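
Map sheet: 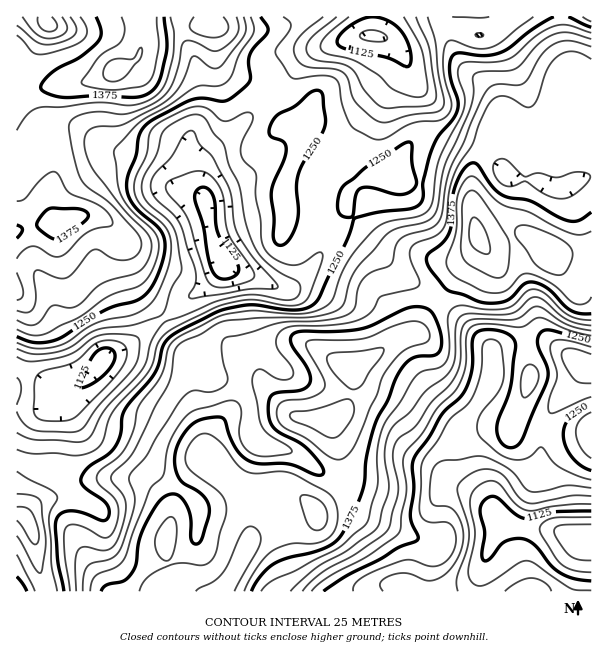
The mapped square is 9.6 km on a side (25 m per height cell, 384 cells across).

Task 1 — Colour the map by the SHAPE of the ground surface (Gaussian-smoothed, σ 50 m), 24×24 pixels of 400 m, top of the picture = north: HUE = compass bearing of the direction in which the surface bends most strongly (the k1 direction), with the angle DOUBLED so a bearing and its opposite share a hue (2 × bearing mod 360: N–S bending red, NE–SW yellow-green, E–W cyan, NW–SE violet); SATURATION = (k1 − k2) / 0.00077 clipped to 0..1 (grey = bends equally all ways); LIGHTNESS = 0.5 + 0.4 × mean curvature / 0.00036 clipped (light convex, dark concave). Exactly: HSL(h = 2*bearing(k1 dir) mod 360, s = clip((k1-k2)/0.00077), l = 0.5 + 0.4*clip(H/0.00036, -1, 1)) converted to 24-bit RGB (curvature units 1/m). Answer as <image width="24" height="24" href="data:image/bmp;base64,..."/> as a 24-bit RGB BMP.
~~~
<image width="24" height="24" href="data:image/bmp;base64,Qk32BgAAAAAAADYAAAAoAAAAGAAAABgAAAABABgAAAAAAMAGAAATCwAAEwsAAAAAAAAAAAAAnyGZIwBEadGDquCvlT2twNVemTKoY7WZ0mqc8YuDK0lgzH1njkRhP3EiRVwZTlAcaGM1x9knFaUjKk1re5Vwus6ZZaPRQW6xHQhykBC7j+6NKaeX1hWPw5dqZMtKMkN5g1Vi+MPBczy3pVOEyl5hZ6aXZpegT42cP4Cs5tLOdd5yBiEvZ51fudmAZT44UkgzJwAzUO5auee0IBteiS+c1bGp38ypFCVTkJxzy82JrFPGkVnI7NjigoTXlIbGb7nTJtbziH7L897YAw94kpRAu6EALBYHPzgKCx49HP8UrnoeKQoTHnccn8dj4MurQxZWgp1Ik65ihmFxYGCPy+rOxS7Qs7CBo51wLYVSI3Va8opEJA8ocw0676iCRji+YF2za3jLZdTSWzrWloDugcXlWMF8vxUclDtdadR7YLC9goHSsOrpsh+A0CQ5vLiXmr21lW6sHh1PulQqUyZdL7CfuNOqumzQuFG5c5/Ef6C9PorARYehvVWQuE91mlLFvMzVuuPKHs3Phl8XYBMAXAYBm91WqMxkgYFDhjspKjldsm2hgSqictdsO7OKk0Wosn67ObGsWnGyfiqHoz1jRHFBuJh0RJOo2NC327tuLgsnfAAt1NQghuLBxcWet7x3ZC1pwI94KImOOk6QZkvN8OrbLHWYMzmxs6HNUmcxPFsvMFBlX2W/wpHatq5/VZBnb8FT4IeoZQ+vRnvk1uf1nobez5u4w3qDgU6qlbR6mUZYEV5BL4Si3YSD3t46BIKCYs7YqE6tZ1hFJHY0H2tcU4xw1HSqx3hkkKNGVmMwqDVzPux3YkcicSUUyIkkxrN4kmmUjF+QyG98UcifBTY/rTRw+uXRE3iAGpBDiiwAXmwTT7cRBywfSWAoUz4s7bidmrB9dF2LdaiKnkpCUiI8Yc6Su+Tm4JrYvWR9Vz9Vyd2Qdd3ICAlbJ6SZ9PjPgCulLQsGq9ymvMjlw7ZnEhowBHANAHNJq/Dg86v5tpvScoy0eE3czN//zen+in/NmWDA967vxKjx0/Hbnig9KAscNGcL7/oDMwAQcEcbpu61bTm34KLAPFnOf6G4GatUAEUQEX0s47rsuKnoguj5FKLvmQMGgxkTiFsgeZRCxZ965TZCkgBRyCuyWvNwCxZezBO+2PPzbaPZcDSMvK+Ws16/i2+ch89vMmxiAJQhCWcjnn0aMxIAMyQAkI0ni01wzcmqYKaHhlI/shs2vT/HsqrT49bFGAIxYPmjmd68WSFHtZVOWZ1fm1Wjs4eKy9ypHoqzf9KhIAsoNg4DwmscbteHFHdhbJmVtLyAnj9kojyDfYXIw4W4kb6FjW/VbCX2uOnIRlGSSzCUx8GIZJVIO19lt9/B3OrvSWfWdTOCOwBVbJi70ejTe7+OR1iIKHtIfaBihHLCpczkXCrY9Fmmv++/bi2bdtLaw9/qdC/hkELOpLDW48X0mNX5rv3egk691yekaCGHNxOCoreNm7Nm0tCKPzqbaa5yLJ5gL78/Unw1SwZI//OCxeKHSXbVi8+rdEBPZz5cVlWIpclvSKg+xrlQo34XIiATYS4gUh42ICVRkrpwiraMyc2FLDFouqaMikRGg3UmEF4pCQ838fzPlemYSCBwoWcxZTEqWH5bNmtZzbNzaqVdjFFT4ldPSjVoRV6CYDeWQoS4gLpoRphX255+M1xsZaBygmfBxLXbLkSoDEV/5/ux8UMDTR8vnndIpXptR5VdQXGJsMF6pYhYXTc8zsFReFi2QVGMZj+cQ5+FrpO9h2Gmu7lkpWeoSY90U597elKz01SuEmJ9yqVQ9V1WTZqjjImhdXWRnqd7P2VFgowvjkMmbEJH8KEoTkwMHzgPECMdvNhdIm9IuoF4lIavpY2GYLKoYLGhM2uUrKXcDAvbqzmv7724bsaZXGiIjHdtoneEy1bWv1bW20+8mzddvs1d6M/bRpTfFVO+Z9JhS3SSPb9XTGmgyKCdaLlmUX56PnNSPl4kMgEVVJkWjOFo3ZrAmjGyto1vYYRnZoCidoK+lnfZ5cX5vrru6ejXRl2+MRidudSQMZ6wjK+tK7ivjcfe78/wZTS4hnOaOxNLWy+f1/Thke7krkG0kEqf0K6ygpq4PfHtUmHtqlDLbbdM10V86tW6f0W0Mgg38O15H2sqQ3Ypd5whFDADRVoJjTJCkCtWUBRMO+Rldf90YiIvkjeEl4O2tce/tsXcpkwcLQYKbUoAnbU2fYhM7/aQGgCcxqr43erumK3sTVLj4W/dyUJJQGghHi8NUjMgUXWWleRtk1sON08SDXYiOpdXsdJ/Ws5h"/>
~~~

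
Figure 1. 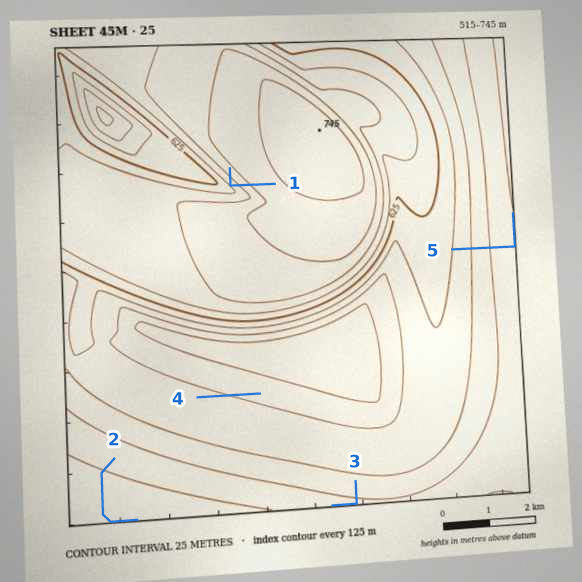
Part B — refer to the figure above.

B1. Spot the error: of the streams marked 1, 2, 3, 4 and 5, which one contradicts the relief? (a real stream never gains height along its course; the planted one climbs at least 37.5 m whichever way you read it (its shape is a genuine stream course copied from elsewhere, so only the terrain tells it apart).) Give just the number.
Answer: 1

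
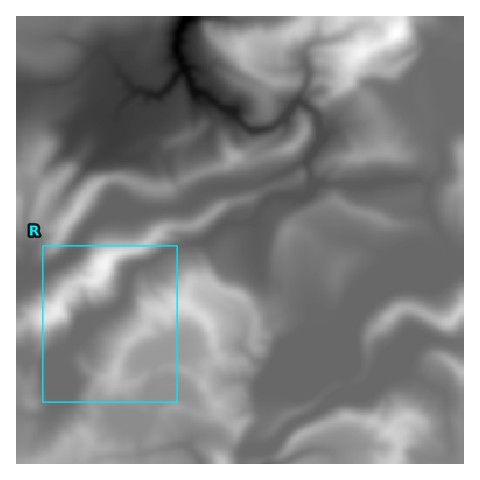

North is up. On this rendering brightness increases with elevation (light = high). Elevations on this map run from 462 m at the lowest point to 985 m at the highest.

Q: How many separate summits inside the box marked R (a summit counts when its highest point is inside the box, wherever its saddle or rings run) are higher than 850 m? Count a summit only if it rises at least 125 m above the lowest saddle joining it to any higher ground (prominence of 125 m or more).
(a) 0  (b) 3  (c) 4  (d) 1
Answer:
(d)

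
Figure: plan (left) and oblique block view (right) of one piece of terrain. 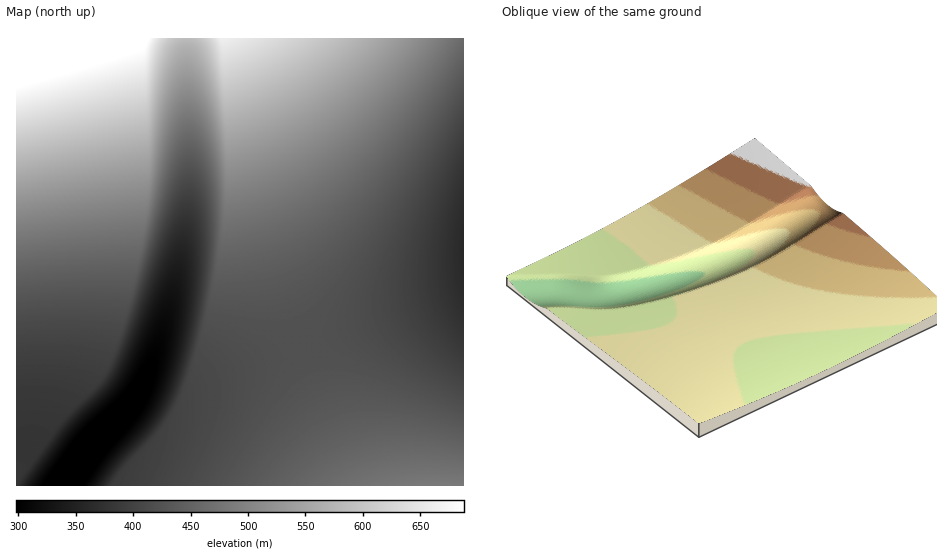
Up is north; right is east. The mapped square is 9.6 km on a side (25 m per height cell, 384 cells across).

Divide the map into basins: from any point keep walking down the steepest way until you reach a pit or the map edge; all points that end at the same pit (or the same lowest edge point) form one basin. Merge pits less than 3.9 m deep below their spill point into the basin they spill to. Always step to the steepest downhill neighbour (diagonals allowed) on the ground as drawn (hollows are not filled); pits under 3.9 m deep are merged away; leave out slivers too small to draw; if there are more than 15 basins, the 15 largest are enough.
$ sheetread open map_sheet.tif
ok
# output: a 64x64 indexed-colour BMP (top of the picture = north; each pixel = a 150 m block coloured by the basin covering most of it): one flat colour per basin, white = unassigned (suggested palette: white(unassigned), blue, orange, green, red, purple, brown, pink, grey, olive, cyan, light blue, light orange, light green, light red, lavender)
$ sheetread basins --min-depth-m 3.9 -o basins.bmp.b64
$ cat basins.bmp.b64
<image width="64" height="64" href="data:image/bmp;base64,Qk12CAAAAAAAAHYAAAAoAAAAQAAAAEAAAAABAAQAAAAAAAAIAAATCwAAEwsAABAAAAAAAAAA////ALR3HwAOf/8ALKAsACgn1gC9Z5QAS1aMAMJ34wB/f38AIr28AM++FwDox64AeLv/AIrfmACWmP8A1bDFABERERERERERERERERERERERERERERERERIiIiIiIiIiERERERERERERERERERERERERERERERERIiIiIiIiIiIREREREREREREREREREREREREREREREREiIiIiIiIiIhEREREREREREREREREREREREREREREREiIiIiIiIiIiERERERERERERERERERERERERERERERESIiIiIiIiIiIRERERERERERERERERERERERERERERERIiIiIiIiIiIhERERERERERERERERERERERERERERERIiIiIiIiIiIiEREREREREREREREREREREREREREREREiIiIiIiIiIiIREREREREREREREREREREREREREREREiIiIiIiIiIiIhERERERERERERERERERERERERERERESIiIiIiIiIiIiERERERERERERERERERERERERERERERIiIiIiIiIiIiIRERERERERERERERERERERERERERERIiIiIiIiIiIiIhEREREREREREREREREREREREREREREiIiIiIiIiIiIiEREREREREREREREREREREREREREREiIiIiIiIiIiIiIRERERERERERERERERERERERERERESIiIiIiIiIiIiIhERERERERERERERERERERERERERERIiIiIiIiIiIiIiERERERERERERERERERERERERERERIiIiIiIiIiIiIiIREREREREREREREREREREREREREREiIiIiIiIiIiIiIhERERERERERERERERERERERERERESIiIiIiIiIiIiIiERERERERERERERERERERERERERESIiIiIiIiIiIiIiIRERERERERERERERERERERERERERIiIiIiIiIiIiIiIhEREREREREREREREREREREREREREiIiIiIiIiIiIiIiEREREREREREREREREREREREREREiIiIiIiIiIiIiIiIRERERERERERERERERERERERERESIiIiIiIiIiIiIiIhERERERERERERERERERERERERERIiIiIiIiIiIiIiIiERERERERERERERERERERERERERIiIiIiIiIiIiIiIiIREREREREREREREREREREREREREiIiIiIiIiIiIiIiIhERERERERERERERERERERERERESIiIiIiIiIiIiIiIiERERERERERERERERERERERERESIiIiIiIiIiIiIiIiIRERERERERERERERERERERERERIiIiIiIiIiIiIiIiIhEREREREREREREREREREREREREiIiIiIiIiIiIiIiIiEREREREREREREREREREREREREiIiIiIiIiIiIiIiIiIRERERERERERERERERERERERESIiIiIiIiIiIiIiIiIhERERERERERERERERERERERERIiIiIiIiIiIiIiIiIiERERERERERERERERERERERERIiIiIiIiIiIiIiIiIiIREREREREREREREREREREREREiIiIiIiIiIiIiIiIiIhERERERERERERERERERERERESIiIiIiIiIiIiIiIiIiERERERERERERERERERERERESIiIiIiIiIiIiIiIiIiIRERERERERERERERERERERERIiIiIiIiIiIiIiIiIiIhEREREREREREREREREREREREiIiIiIiIiIiIiIiIiIiEREREREREREREREREREREREiIiIiIiIiIiIiIiIiIiIRERERERERERERERERERERESIiIiIiIiIiIiIiIiIiIhERERERERERERERERERERERIiIiIiIiIiIiIiIiIiIiERERERERERERERERERERERIiIiIiIiIiIiIiIiIiIiIREREREREREREREREREREREiIiIiIiIiIiIiIiIiIiIhERERERERERERERERERERESIiIiIiIiIiIiIiIiIiIiERERERERERERERERERERERIiIiIiIiIiIiIiIiIiIiIRERERERERERERERERERERIiIiIiIiIiIiIiIiIiIiIhEREREREREREREREREREREiIiIiIiIiIiIiIiIiIiIiERERERERERERERERERERESIiIiIiIiIiIiIiIiIiIiIRERERERERERERERERERESIiIiIiIiIiIiIiIiIiIiIhERERERERERERERERERERIiIiIiIiIiIiIiIiIiIiIiEREREREREREREREREREREiIiIiIiIiIiIiIiIiIiIiIREREREREREREREREREREiIiIiIiIiIiIiIiIiIiIiIhERERERERERERERERERESIiIiIiIiIiIiIiIiIiIiIiERERERERERERERERERERIiIiIiIiIiIiIiIiIiIiIiIREREREREREREREREREREiIiIiIiIiIiIiIiIiIiIiIhERERERERERERERERERESIiIiIiIiIiIiIiIiIiIiIiERERERERERERERERERERIiIiIiIiIiIiIiIiIiIiIiIREREREREREREREREREREiIiIiIiIiIiIiIiIiIiIiIhERERERERERERERERERESIiIiIiIiIiIiIiIiIiIiIiERERERERERERERERERERIiIiIiIiIiIiIiIiIiIiIiIREREREREREREREREREREiIiIiIiIiIiIiIiIiIiIiIhERERERERERERERERERESIiIiIiIiIiIiIiIiIiIiIi"/>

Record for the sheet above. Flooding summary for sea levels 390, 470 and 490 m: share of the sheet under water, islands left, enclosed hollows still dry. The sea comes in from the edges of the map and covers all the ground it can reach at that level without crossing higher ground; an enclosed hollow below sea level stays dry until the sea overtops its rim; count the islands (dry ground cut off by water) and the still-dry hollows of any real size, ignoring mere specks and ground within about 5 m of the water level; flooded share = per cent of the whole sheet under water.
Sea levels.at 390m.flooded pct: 15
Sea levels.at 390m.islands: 0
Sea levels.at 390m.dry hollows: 0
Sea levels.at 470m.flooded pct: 67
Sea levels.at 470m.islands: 0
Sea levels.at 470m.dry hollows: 0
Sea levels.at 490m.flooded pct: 73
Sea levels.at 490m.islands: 0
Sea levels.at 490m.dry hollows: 0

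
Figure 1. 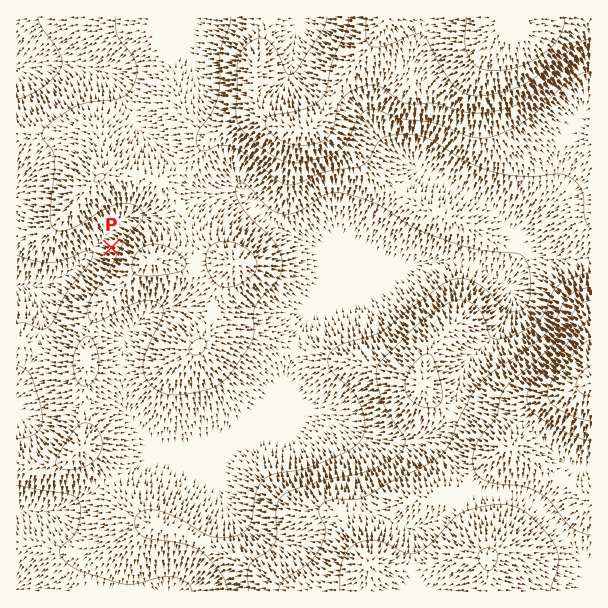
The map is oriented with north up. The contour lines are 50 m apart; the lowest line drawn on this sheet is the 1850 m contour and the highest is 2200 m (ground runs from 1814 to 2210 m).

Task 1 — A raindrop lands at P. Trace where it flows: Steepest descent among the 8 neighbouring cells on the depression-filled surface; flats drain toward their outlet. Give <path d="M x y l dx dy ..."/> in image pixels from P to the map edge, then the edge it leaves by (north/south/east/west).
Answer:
<path d="M111 248l-15 0-16 16-2 0-4 5-2 0-12 9-9 4-3 0-1 2-8 0-1 1-21 0"/>
exit: west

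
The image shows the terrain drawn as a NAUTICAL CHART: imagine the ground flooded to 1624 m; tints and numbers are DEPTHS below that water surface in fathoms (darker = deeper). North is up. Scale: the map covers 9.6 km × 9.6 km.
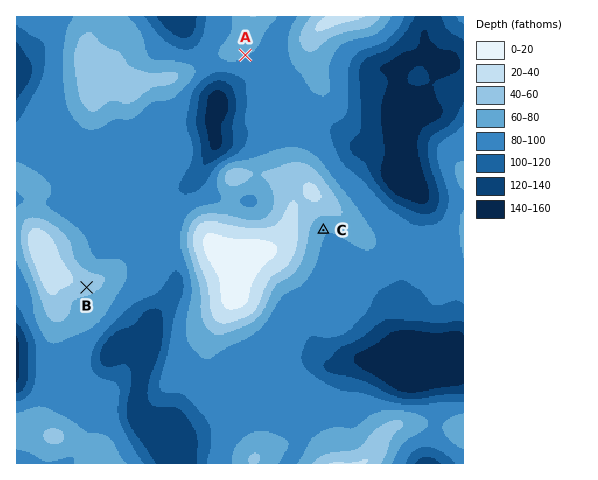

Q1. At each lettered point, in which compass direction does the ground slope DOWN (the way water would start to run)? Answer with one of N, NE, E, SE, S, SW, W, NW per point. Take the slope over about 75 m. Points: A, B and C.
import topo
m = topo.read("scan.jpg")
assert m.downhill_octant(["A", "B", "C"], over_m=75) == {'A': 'SE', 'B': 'SE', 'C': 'SE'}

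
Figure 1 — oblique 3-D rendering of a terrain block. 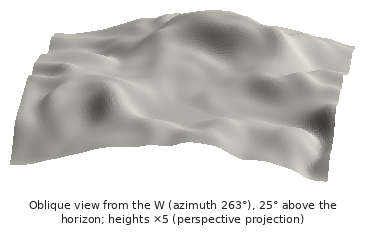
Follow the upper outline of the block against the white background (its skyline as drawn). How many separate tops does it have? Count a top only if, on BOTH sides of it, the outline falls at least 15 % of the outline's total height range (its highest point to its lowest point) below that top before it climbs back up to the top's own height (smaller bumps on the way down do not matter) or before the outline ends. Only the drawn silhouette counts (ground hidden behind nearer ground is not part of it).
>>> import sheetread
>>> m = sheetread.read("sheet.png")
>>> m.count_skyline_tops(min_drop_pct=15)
1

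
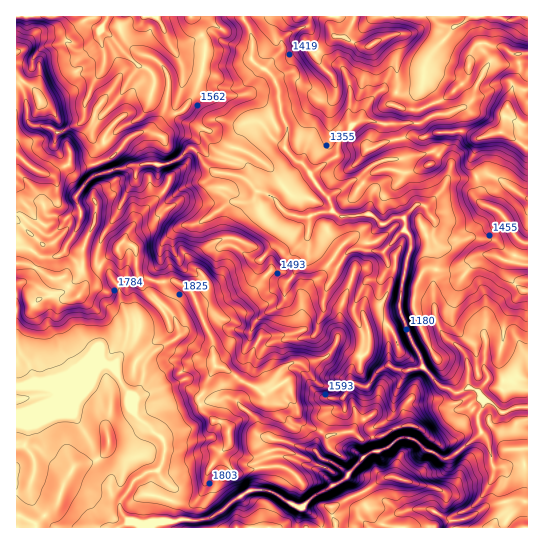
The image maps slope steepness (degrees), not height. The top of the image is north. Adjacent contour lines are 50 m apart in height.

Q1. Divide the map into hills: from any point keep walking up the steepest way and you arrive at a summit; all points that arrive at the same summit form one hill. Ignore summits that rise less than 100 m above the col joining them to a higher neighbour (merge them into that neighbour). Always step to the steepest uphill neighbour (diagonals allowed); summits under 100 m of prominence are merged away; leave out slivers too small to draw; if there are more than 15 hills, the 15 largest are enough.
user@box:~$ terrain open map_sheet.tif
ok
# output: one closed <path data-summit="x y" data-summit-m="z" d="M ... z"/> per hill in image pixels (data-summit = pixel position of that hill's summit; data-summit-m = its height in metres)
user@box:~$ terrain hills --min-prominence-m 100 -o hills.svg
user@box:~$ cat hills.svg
<path data-summit="17 155" data-summit-m="2041" d="M242 16l-226 1 0 396 9 0 48-18 9-6 10-10 4-9 5-5 10 0 21 33 1 13 4 7 22 17 5 6 1 5-2 17-4 7-12 2-10 7-17 23 0 8 4 7 17 8 8 0 10-4 50-2 12-7 17-15 16-8 19 3 28 16 14-13 27-14 23-25 6-4 16-4 11-9 15 0 12 10 18 10 4 0 35-26 6 8 5 25 0 9-5 12-15 20-10 5-13 5-7 0-9-5-5 10 0 5 98 1 1-141-10-2-7-4-20-1-3-2-3-7-16 4-4-21-16-14-28 13-4-2-8-14-9-26 1-25 7-32 3-4 0-9 19-6 5-8 0-6-8-12-6-5-6 1-10 12-11 0-9 7-6-1-8-8-32 1-7-6-4-13-11-11-8-15-24-22 2-24-6-10-2-26-7-14-20-14 0-24z"/><path data-summit="501 133" data-summit-m="1781" d="M527 16l-91 1 5 8 8 2 3 3-23 27-5 12-3 18-11 6-12 0-11-4-8 2-11 12-8 16-21 23-2 13-26 19 10 17 7 6 4 13 5 5 34 0 8 8 6 1 9-7 11 0 13-13 9 1 14-14 6-11 24-1 10-4 9 0 35 22 3 0z"/><path data-summit="371 45" data-summit-m="1765" d="M435 16l-192 1 9 20 0 24 20 14 7 14 2 26 6 10-2 24 12 12 6 2 7 10 27-18 2-13 21-23 8-16 11-12 8-2 11 4 12 0 11-6 3-18 5-12 23-27-3-3-8-2z"/><path data-summit="61 494" data-summit-m="1750" d="M107 364l-6 1-5 5-4 9-14 13-41 17-21 5 1 114 133 0 2-2-1-2-10 1-15-6-6-9 0-8 17-23 10-7 12-2 4-7 2-12-1-10-27-23-4-7 0-9-2-7-8-9-7-16z"/><path data-summit="505 218" data-summit-m="1597" d="M490 175l-9 0-10 4-21 0-3 2-6 10-14 14-3 1 11 15-2 17 4 9 0 19-4 16 0 20 3 17 5 14 24 21 4 21 16-5-1-41 4-16 29-30 11-4 0-81z"/><path data-summit="398 478" data-summit-m="1782" d="M482 433l-35 26-4 0-18-10-12-10-15 0-11 9-16 4-6 4-23 25-27 14-12 12 16 12 3 9 60 0 2-6 7-6 19-7 20 0 13 8 7 0 13-5 17-13 13-24-5-34z"/><path data-summit="237 527" data-summit-m="1797" d="M262 489l-13 2-40 28-50 2-5 2-3 4 170 0-2-8-17-12-5 0-24-15z"/>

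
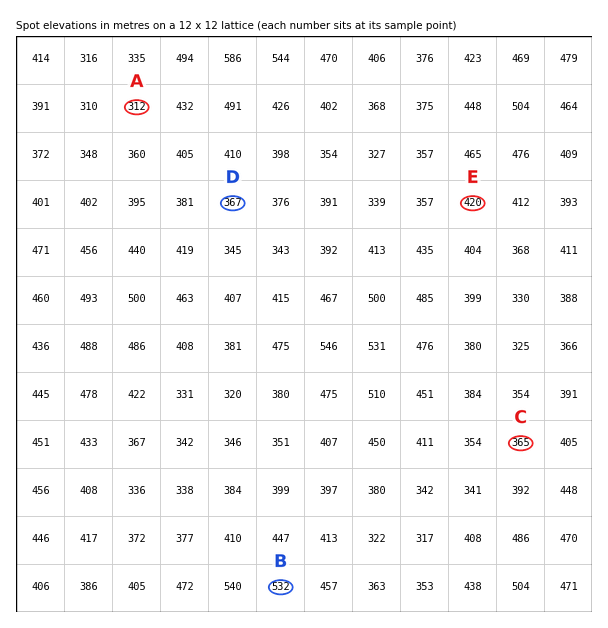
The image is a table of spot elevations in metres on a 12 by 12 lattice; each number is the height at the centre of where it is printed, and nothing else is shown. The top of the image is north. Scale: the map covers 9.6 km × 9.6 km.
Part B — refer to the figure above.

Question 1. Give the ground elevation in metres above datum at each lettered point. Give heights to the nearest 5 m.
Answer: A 310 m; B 530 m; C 365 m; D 365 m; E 420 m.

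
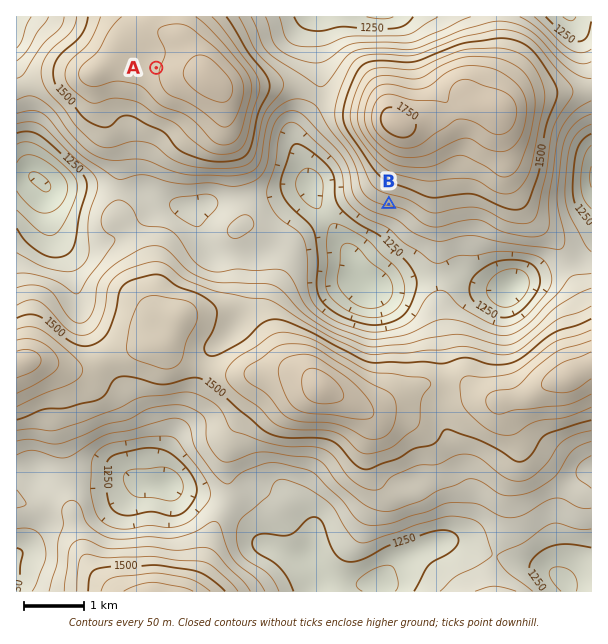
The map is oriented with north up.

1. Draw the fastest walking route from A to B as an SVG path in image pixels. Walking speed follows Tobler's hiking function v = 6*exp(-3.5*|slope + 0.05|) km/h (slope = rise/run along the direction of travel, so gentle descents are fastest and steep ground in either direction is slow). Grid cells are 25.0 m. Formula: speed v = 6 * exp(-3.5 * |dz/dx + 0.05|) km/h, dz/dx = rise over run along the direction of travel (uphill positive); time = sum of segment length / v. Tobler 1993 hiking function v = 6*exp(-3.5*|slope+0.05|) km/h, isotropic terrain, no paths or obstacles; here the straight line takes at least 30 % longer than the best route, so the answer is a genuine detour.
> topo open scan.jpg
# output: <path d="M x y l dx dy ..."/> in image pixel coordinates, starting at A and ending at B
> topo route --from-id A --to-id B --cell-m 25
<path d="M156 68l6-6 9-5 5-4 18-9 15 0 81 40 1 2 12 6 8 7 15 30 22 23 20 39 6 6 15 7"/>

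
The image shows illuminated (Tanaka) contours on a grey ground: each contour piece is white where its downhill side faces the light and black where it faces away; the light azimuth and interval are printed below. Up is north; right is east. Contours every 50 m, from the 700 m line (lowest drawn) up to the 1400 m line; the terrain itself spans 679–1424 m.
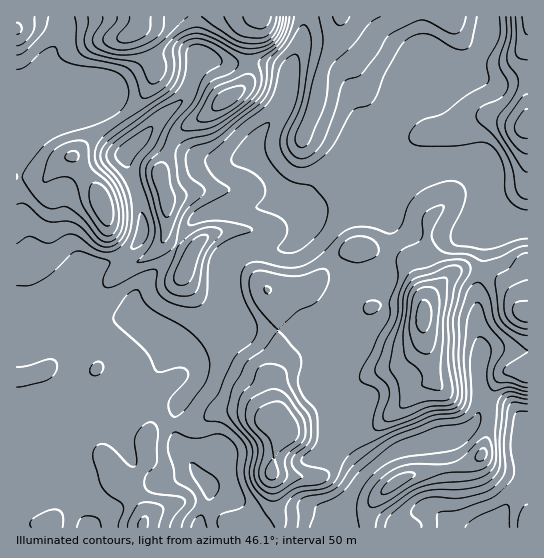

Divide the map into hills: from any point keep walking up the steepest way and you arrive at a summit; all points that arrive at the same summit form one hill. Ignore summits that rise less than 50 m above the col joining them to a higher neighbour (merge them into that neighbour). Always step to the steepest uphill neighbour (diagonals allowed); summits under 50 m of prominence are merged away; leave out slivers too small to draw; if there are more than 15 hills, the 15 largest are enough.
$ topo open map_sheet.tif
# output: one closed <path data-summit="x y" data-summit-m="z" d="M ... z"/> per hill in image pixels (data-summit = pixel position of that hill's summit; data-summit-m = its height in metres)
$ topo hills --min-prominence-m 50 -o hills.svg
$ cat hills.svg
<path data-summit="423 317" data-summit-m="1322" d="M427 163l-38 2 2 17-4 15-6 8 7 14 3 23-10 39-34 6-4 7-6 21-1 34-11 30 20 40-4 19 26 34 16-13 16-10 40-10 14-2 12-5 8-7 9-16 23 0 9 3 14 14 0-73-2-2-15-2-24 0-7 5 1-7-5-29 1-31 6-21 1-33 7-10-6-20 0-29-3-3-21-6-20 0z"/><path data-summit="277 421" data-summit-m="1247" d="M230 317l-2 6-9 9-27 19 9 16-1 11-23 28-2 7 0 20 2 12 32 44 0 10-9 20-1 8 146 1 0-25 22-32-26-33 4-19-20-40 11-30 0-16-22-4-67 0-10-4z"/><path data-summit="137 30" data-summit-m="1424" d="M194 16l-131 0 0 17-3 8-8 10-5 14 0 10 2 4-10-2-23 6 1 253 25-9 9 0 24 12 8 0 27-18 18-4-17-5-34-28-3 0-15 16-16-17-6-10-16-60-1-50 20-30 38-34 9-6 14 0 34 50 4-2 23-25 22-18 5-9 10-30-3-10 0-26z"/><path data-summit="341 17" data-summit-m="1160" d="M421 16l-117 1-1 20-14 34-4 27-6 13-22 26-8 14 2 4 21 22 17 23 9 1 7-4 32-37 18-13 10-3 7-13 21-22 15-23 13-13 7-3-5-24z"/><path data-summit="102 203" data-summit-m="1294" d="M101 93l-14 0-5 3-29 24-18 19-15 24 0 40 8 38 12 38 19 21 27-28 32-13 13-10 9-10 3-6-3-31-15-43 0-5 10-9 0-3z"/><path data-summit="143 525" data-summit-m="1108" d="M154 379l-5 6-24 11-15 16-25 3-20 8 0 20-4 10-7 7-11 5-14 1 8 9 18 6 16 16 13 21 3 10 112-1 1-8 9-20 0-10-32-44-2-12 0-20 5-10-21-15-4-5z"/><path data-summit="527 125" data-summit-m="1218" d="M433 71l-12 2-13 13-19 28-17 17-7 12 9 5 16 16 37-1 14 2 20 0 21 6 3 3 0 29 6 19 4 2 32 1 1-144-11-1-20 4-30-11-29 0z"/><path data-summit="161 177" data-summit-m="1183" d="M146 136l-21 18 2 11 14 44 0 28-15 16-13 8-23 8-15 14 32 26 15 7 15-1-4-6 0-10 4-8 35-37 12-23 11-12 20-8 55-6 17-7-15-21-22-24-19 8-26-1-34-12z"/><path data-summit="189 262" data-summit-m="1136" d="M287 199l-24 8-48 4-20 8-11 12-12 23-35 37-4 8 2 14 7 7 49 31 11-6 19-14 7-8 3-6-7-30 0-22 3-6 6-6 9-4 29 0 16-2 6-3 10-11 2-8-1-8-4-7z"/><path data-summit="17 377" data-summit-m="1029" d="M137 316l-8 0-19 5-27 18-8 0-24-12-9 0-25 9-1 77 3 0 16-6 10 0 6 2 12 14 3 0 19-8 25-3 15-16 24-11 4-4 12-24 3-19-3-5z"/><path data-summit="227 98" data-summit-m="1283" d="M201 57l-4 4-8 28-5 9-22 18-17 19 54 24 14 2 24-1 12-7 8-16 22-26 8-18 1-20-6-5-13-4-39 0z"/><path data-summit="267 290" data-summit-m="1101" d="M303 229l-3 8-13 10-16 2-29 0-9 4-6 6-3 6 1 32 6 21 6 7 20 6 57-2 22 2 4-29 7-19-6-12-37-38z"/><path data-summit="482 455" data-summit-m="1014" d="M505 409l-23 0-13 20-12 7-14 3 6 42-2 32 2 8 9 7 39 0 12-27 18-23 1-51-14-15z"/><path data-summit="397 482" data-summit-m="1019" d="M442 439l-43 10-28 19-14 15-12 20 0 24 112 1-8-7-2-8 2-32z"/><path data-summit="527 313" data-summit-m="1228" d="M494 223l-3 0-7 10-1 33-6 21-1 31 5 29-1 7 7-5 24 0 16 3 1-126z"/>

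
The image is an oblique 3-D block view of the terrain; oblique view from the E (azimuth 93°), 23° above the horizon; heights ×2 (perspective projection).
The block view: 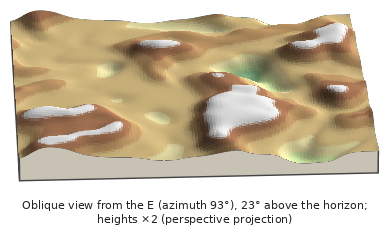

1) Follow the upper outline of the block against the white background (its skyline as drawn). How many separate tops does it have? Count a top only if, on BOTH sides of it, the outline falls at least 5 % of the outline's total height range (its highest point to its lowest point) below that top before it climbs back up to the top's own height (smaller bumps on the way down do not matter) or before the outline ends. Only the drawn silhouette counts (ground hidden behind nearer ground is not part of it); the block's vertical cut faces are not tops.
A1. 3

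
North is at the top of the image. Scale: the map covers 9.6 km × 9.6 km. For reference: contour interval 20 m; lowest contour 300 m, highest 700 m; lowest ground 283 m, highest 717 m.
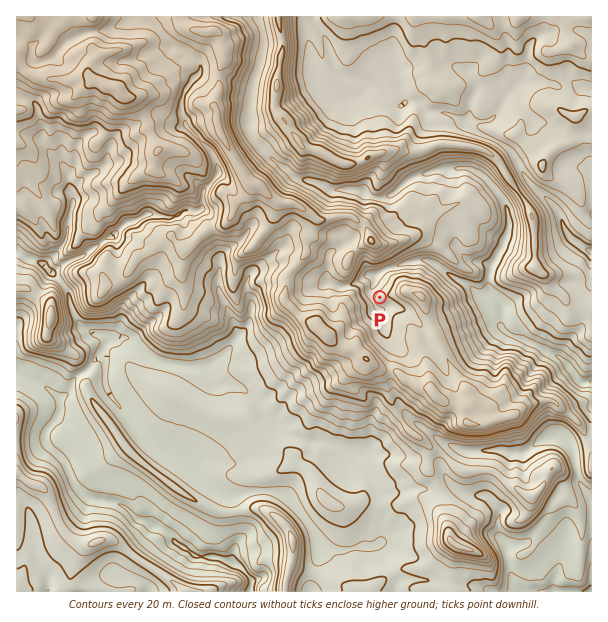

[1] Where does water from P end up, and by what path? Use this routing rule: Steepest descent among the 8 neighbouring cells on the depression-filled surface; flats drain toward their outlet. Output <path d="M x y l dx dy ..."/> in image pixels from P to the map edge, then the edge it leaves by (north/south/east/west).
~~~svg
<path d="M380 297l-8-7 0-3 2-2 1-6 11-10 9-2 1-1 3 0 2-2 3 0 6-3 6 0 1-1 9 0 2 1 3 0 6 5 1 0 15 12 14 6 10 10 5 9 3 3 3 6 4 5 0 1 8 8 1 0 0 1 6 6 9 5 8 1 7 5 3 0 3 3 23 10 9 9 0 2 4 4 0 2 6 7 3 2 9-2"/>
exit: east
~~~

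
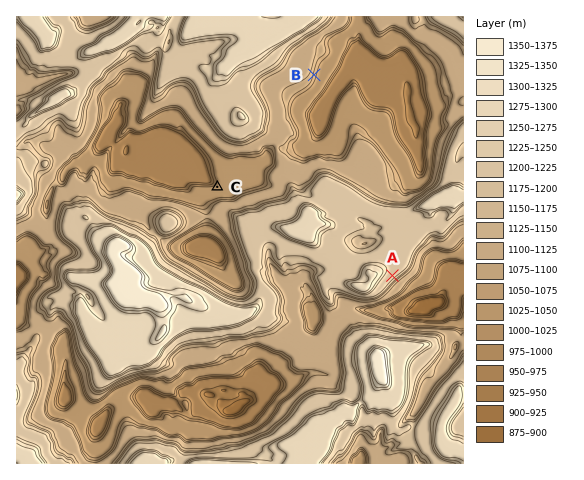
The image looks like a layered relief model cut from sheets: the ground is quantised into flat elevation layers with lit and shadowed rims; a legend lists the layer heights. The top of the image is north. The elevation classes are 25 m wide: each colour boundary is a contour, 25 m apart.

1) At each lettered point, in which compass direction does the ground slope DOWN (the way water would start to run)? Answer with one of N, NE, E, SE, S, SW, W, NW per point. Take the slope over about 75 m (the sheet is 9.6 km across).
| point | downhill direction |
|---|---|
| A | SE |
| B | E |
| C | NW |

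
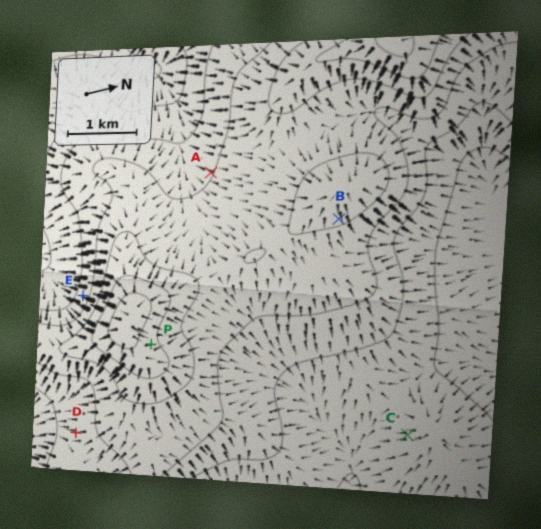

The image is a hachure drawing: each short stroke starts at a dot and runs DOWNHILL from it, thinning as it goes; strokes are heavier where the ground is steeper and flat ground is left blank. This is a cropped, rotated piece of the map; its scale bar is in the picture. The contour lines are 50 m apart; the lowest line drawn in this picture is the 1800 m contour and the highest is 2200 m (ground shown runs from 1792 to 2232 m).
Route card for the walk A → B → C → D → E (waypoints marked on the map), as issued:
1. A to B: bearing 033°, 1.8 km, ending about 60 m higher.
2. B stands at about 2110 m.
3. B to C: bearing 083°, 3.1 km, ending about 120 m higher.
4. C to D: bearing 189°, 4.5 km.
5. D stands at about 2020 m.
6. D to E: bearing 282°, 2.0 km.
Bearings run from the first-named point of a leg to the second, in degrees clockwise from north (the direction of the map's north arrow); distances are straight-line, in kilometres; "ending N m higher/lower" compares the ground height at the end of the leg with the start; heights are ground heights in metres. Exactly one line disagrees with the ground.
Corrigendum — Line 3: it should read "ending about 120 m lower".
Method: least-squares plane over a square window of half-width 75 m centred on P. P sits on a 10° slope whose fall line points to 358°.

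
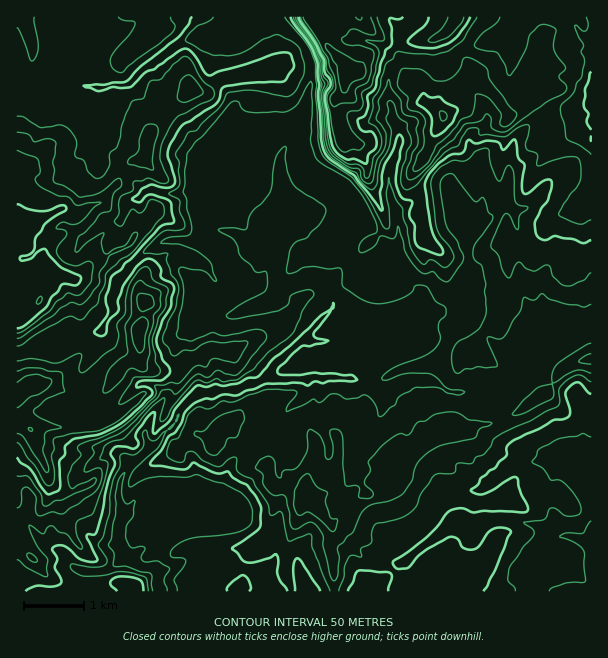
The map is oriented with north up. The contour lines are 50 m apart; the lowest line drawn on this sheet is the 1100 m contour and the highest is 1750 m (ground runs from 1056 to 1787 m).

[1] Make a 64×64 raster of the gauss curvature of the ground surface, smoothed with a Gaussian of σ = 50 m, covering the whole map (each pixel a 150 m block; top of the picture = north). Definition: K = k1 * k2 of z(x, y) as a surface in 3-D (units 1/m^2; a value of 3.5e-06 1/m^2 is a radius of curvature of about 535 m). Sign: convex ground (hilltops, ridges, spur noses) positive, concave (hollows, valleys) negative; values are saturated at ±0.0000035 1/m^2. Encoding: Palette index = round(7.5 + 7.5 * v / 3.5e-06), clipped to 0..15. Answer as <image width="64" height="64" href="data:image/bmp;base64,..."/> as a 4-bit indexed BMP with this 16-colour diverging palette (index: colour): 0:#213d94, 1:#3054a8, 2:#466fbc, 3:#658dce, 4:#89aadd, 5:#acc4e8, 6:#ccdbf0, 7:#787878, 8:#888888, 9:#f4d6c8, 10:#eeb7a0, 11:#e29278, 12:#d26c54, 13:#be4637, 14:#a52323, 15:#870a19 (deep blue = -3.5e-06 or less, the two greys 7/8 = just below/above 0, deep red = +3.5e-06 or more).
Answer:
<image width="64" height="64" href="data:image/bmp;base64,Qk12CAAAAAAAAHYAAAAoAAAAQAAAAEAAAAABAAQAAAAAAAAIAAATCwAAEwsAABAAAAAAAAAAlD0hAKhUMAC8b0YAzo1lAN2qiQDoxKwA8NvMAHh4eACIiIgAyNb0AKC37gB4kuIAVGzSADdGvgAjI6UAGQqHAHeGVmdmeI+nl4d4eIiHh3eJcJiIeId3eIh4d4h3d3eGh3qGd3V9vkJqiHd3iId4iHeOZ4h3d3eHeIh3iHiHd4iHZZmYUgdZCpV3iHh3iHh4h4qJh3d4d4h3d4eIh4d4iIzoZ1mtbHaXd3d3eId3h3iIiniXiIh3d3eHiId3eIiISIh4jXh2Zod4h3iHd4h3eHeHd3iHd3d3eIiHd4h3iJaHd3eISIiZd3d4h3dmuXdZd2V4d3eHd3d3eHd3h3d3eXd4d1h4dph3d3d4iIiFiVeqaXd4h4iHd3eHiIiHiHh3d2iHd4eHiHd3d3iIiaR4mJh5eIiHd4h3d4d3d2d3eIdmeHaHiHiniIh3d4iImIl3ZmiHeId3eHiId4d4iHeIlpVpd3dndneIh3d3eIiWWIt3eHh3eHd3d4h3eIiId3iXnZJ2d1WHd3h3d3eIiZeGarp3d4d4h3h4d3d4iHd3iHhaiXRZx4aYh3d3d4iJeZVYd3h3d3eIiHh3eIeHd3eHeHiMiHf8i4iIiHeHeHhXeHiJh4h3iJh3iIh3h4iIiHd4eH93iHdkSWd3d5eEind3d2iHeIh4d4d3h3iHh3d3eIdnaIh4ZJX0dVnGebd3eIeId4d3d4h3iHh3h3eHh4h3d5hmd3h2ioNZTnd6l3d3eIh3h4d4iHh4iId3d3eIiIiIpmiWh1W3T2qPJ2mHd3d4iHh3iHd4d4d4d4iIiIh3iHd5hnd3iHUomgdJeId3d3h3iHiHd3iId3h4h3eIh3iHd0mFd3ebmHd2eYl3iHd3d3eHiHiId3h3iIeHh3eHeId4WIiId3eKh7j5noeIiIiIeIeHeHd3iHh4iId3d4eId2lZeYh4h3dqilUXpod3eHd3h3eHeHd3eHeHd4d3h4dXh5d4d3h3h3zUk3V3mHiIiId3eHeIh4h4h4h4eIiHummGZ7hVd3eHZ/C1ivOwxJiXiVl5d4WHeId2eHiHd4fWnKVq6IeYd4h8Vmama1l6UoVlpod5h5iIeYeYd3iId5BK9XiHZYh4iEa7Y4VcWOZ4aZiHiIeGeHd3d4h4d3h4h7VnlniXd3eISWZ1hndomHeImXeHh4d3d3d3h3h3iId2h2p3eId4d3dWdXiWd2mnd3hpeIh3d4eIiIeIiIiHh3d3ijeIeId3iHlqp3iKaJeHd3WXd3h4h3d4h3qJeHeIh3h2SIeIdnqIjmq4iYaIeJhnmJeJiHeHd3eHZ3Z4d4h3h3f4eHiIiGaPyId4hnmHdneHZ5d4iIh3eHeJd3iIh4h4d5Z3aIeHKHEDh3iHeId3d4h4iIh3h4h3d3h3eHd4iHh4hqh4hneMdXuWaId3d3h3d3hpZ3d4d4eIeIh3eHiId4iHx3d3ZqV++nd4h3d3d3iIiHhneIiHd3dniHiId3d4d4d1h5h3Z4l5qleHh3d4d4iZaIiHeIeIh3iHh3d4d4iHeId1qompeVeHSYiXd3iId3eHh3iHh2iGeIh3eIeIiIeHeZZYdoZ5mHeIdnd3h3eYiHd3eHh3Z3d4iIiHd3eIiHd3ead1Z5DIZnmIeId4h4d3h4d3eHeJl4Z3d3d4d3h3h3WMt1dWkhdGiId4h3iHiHd3h4d4d3aKhVl3d3h3d3iHZmh3h3epnodod3iHh4eIh3h3moiHqYhod3iHd3h4eIeIiYh3d4hpyVR3d3eIh3eHeId3BkeraXd4eJd3eIh4iIiWZneIh4dopnh4eIeIiIiId4pKd2eJiIiIp3iHd4eIdnfJeliHeFaXd4h3d4iHd4h3iXhqd4iHiIiWd4h4h3iHijhYhXd/p4iIiHiHiHh4iHeIt7aHd3d4dld4iHiHeIdriGx6jI6GdniHeIeHh3iIeJQ2ZEd4iIh3hoaHeId3d3aJlhaXVgBZh4d4d3h3d4iIgEmINoiIeIh4qId3d3Z3h3iJinV5/ld4h3d3d3d3iLr4YogkuYd4d4eIh3h3d4iIeIiFV2iYh3d3h3d3d3d4g6ybeqbLl3iHiIh4iIead4iHiIeHhnd4h4d4h3h3djeWCJpov4m2aHeId3iIiXdoiId3d4eXiXmIiHd3d3dyK/aTdXe/ZoZ6h3eHeIdoeHl3d3d4h3eIiIeIeId4d3R/56/FWIAXZljGV5l3h3eXeHd3h4iHqHeHd4d3h3eHdIqXbZaqhlh4iWYKeId3d3eYd3eHd3eHZ4iId3eId4iIiXandGd4iYjVO/hneId3d4h3h3h3d3dnd3d4d3h3eId3d1KZV8hvlHV4+WZ3eHh3d3eHd3d3h3Z3d3iHd3d3iWBnl2VbhWxWd3ZmR3d3d4h3iHh3iHd4h3d6mKh3eIem/3qnzpend4d3iHl5eHZ4h3iIeIh4hnh3fJtYiId3h2TCllZlhUZ3d3doiIh6uHh4h3eGd3Z4mHeKhQV3d3iYm1GUmGKtiHhWd2iId4iGeHiId3iIeoh3eIaZeIiIiIkko5r5imiHiYeqeIeHd3eYeId4h4d4eIl4mXh3h4iIiq6GeHaJR3eIh5hnd3d4iJWIh4h4h3iHd3jKaHiId3iYuQh3n1aXeFd1d3eId4d3h4iHiHiHd3d4dhZ3eIiHeKPH1oeFB0d4h2V4h3h3d3d2iId3h3d4h4h4PJd4iHeHeINGfVRoV4i6lniHh4h3iHl4iHh4h3iIiImIl3eIeHd3dnd3rHWIeIeYiHh3iIiYd3eIiIh3eIiHeHWXZ4d3dA33eHeGuHeIiX5keIh3Z3d4"/>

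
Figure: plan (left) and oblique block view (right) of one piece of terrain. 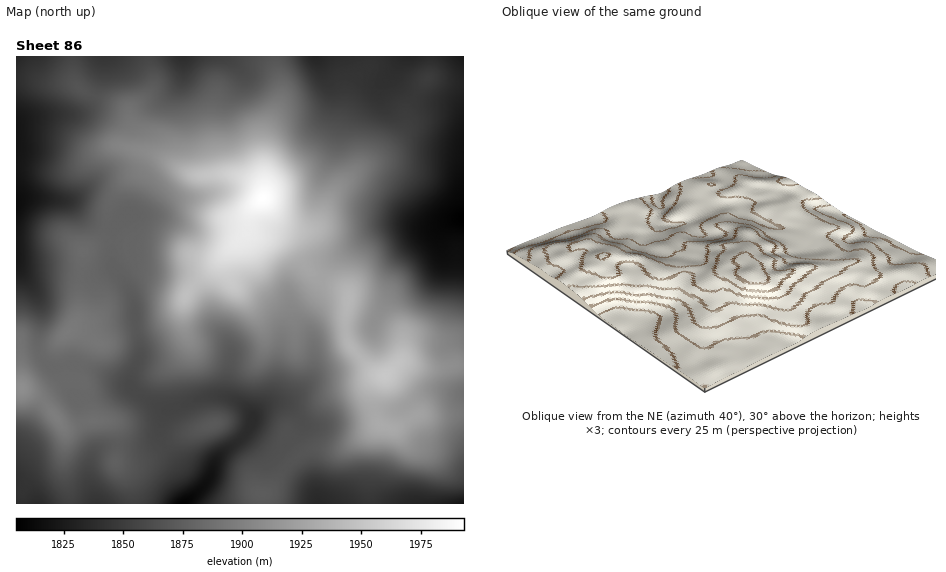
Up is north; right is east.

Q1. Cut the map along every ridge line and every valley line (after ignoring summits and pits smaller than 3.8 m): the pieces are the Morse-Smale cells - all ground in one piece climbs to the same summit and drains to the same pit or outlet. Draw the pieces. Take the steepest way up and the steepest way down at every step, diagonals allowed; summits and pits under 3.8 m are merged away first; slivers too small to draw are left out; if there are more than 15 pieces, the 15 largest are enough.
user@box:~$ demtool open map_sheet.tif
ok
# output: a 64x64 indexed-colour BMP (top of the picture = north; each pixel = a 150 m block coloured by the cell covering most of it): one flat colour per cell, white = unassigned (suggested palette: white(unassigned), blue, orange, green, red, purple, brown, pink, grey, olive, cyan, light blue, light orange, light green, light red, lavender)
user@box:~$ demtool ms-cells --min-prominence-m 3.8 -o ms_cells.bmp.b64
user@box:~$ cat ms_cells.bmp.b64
<image width="64" height="64" href="data:image/bmp;base64,Qk12CAAAAAAAAHYAAAAoAAAAQAAAAEAAAAABAAQAAAAAAAAIAAATCwAAEwsAABAAAAAAAAAA////ALR3HwAOf/8ALKAsACgn1gC9Z5QAS1aMAMJ34wB/f38AIr28AM++FwDox64AeLv/AIrfmACWmP8A1bDFAO7u7u4AAAAAAAAAAAAAAAAAAAAAAAAAAAALu7u7u7u77u7u7gAAAAAAAAAAAAAAAAAAAAAAAAAAALu7u7u7u7vu7u7gAAAAAAAAAAAA0AAAAAAAAAAAAAAAu7u7u7u7u+7u7uAAAAAAAAAAAA3QAAAAAAAAAAAAAAALu7u7u7u77u7u4AAAAAAAAAAA3d0AAAAAAAAAAAAAAAu7u7u7u7vu7u7gAAAAAAAAAA3d3QAAAAAAAAAAAAAAC7u7u7u7u+7u7uAAAAAAAAAADd3d0AAAAAd3AAAAAAALu7u7u7u77u7u4AAAAAAAAADd3d3dAAAAd3dwAAAAAAu7u7u7u7Du7u7gAAAAD//wDd3d3d3QAAd3d3d3d3cAC7u7u7sAAO7u7uAAAAD///8N3d3d3d0AdxERd3d3d3ALu7u7sAAA7u7u4AAAAP////3d3d3d3dcRERF3d3d3d3u7u7sAAADu7u4AAAAA/////d3d3d3d3RERERd3d3d3dwALuwAAAO7u7gAAD//////93d3d3d3dERERd3d3d3dwAAAAAAAA7u7gAAD///////Hd3d3d3dERERd3d3d3d3AAAAAAAADu7gAAAP/////xEREd3d3dERERd3d3d3d3cAAAAAAAAO7gAAAA/////xERERERERERERERd3d3d3dwAAAAAAAA4AAAAAD///8REREREREREREREREXd3d3d3cAAAAAAACAAAAAD////BERERERERERERERERF3d3d3dwAAAAAAAIAAAA///8zMwREREREREREREREREXd3d3d3YAAAAAAAgAAAD//MzMzBERERERERERERERERd3d3d2ZmAAAAAACAAADMzMzMzMEREREREREREREREREXd3d3ZmZmZmZmZoiAAMzMzMzMzBERERERERERERERERd3d3ZmZmZmZmZmiIAAzMzMzMzMERERERERERERERERF3d3ZmZmZmZmZmaIgADMzMzMzMwREREREREREREREREHd3ZmZmZmZmZmZoiAAAzMzMzMwREREREREREREREREQAHdmZmZmZmZmZmiIAAAMzMzMzBEREREREREREREREQAAAJmZZmZmZmZmaIgAAADMzMzMEREREREREREREREQAAAAmZlmZmZmZmZoiAAAAMzMzMwRERERERERERERERAAAACZmZZmZmZmZmiIAAAAzMzMzBEREREREREREREREAAAAJmZmWZmZmZmaIgAAADMzMzMERERERERERERERERAAAACZmZZmZmZmZoiAAAAMzMzMEREREREREREREREREQAACZmZmZZmZmZmiAAAAAzMzMwREREREREREREREREREAmZmZmZmZZmZmaAAAAADMzMwRERERERERERERERERESmZmZmZmZmZZmZoiIiIiAAAARERERERERERERERERESKZmZmZmZmZmWZmiIiIiIAAABERERERERERERERERESIimZmZmZmZmZlmaIiIiIgAAAERERERERIiERERERESIiIpmZmZmZmZmWZoiIiIiIAAARERESIiIiIiERERERIiIiIpmZmZmZmZZmiIiIiIiIACIiIiIiIiIiIhERERIiIiIiKZmZmZmZlmaIiIiIiIiAIiIiIiIiIiIiIRIiIiIiIiIiKZmZmZmWZoiIiIiIiIIiIiIiIiIiIiIiIiIlVSIiIiIiKZmZIpZmiIiIiIiEQiIiIiIiIiIiIiIiJVVVUiIiIiIiIiIiImaIiIiIhERCIiIiIiIiIiIiIiIlVVVVIiIiIiIiIiIiIoiIiIhEREIiIiIiIiIiIiIiIlVVVVUiIiIiIiIiIiIiSIiERERERCIiIiIiIiIiIiIlVVVVVVIiIiIiIiIiIiJEREREREREIiIiIiIiIiIiIiVVVVVVUiIiIiIiIiIiIkRERERERERCIiIiIiIiIiIiM1VVVVVVIiIiIiIiIiIiREREREREREQiIiIiIiIiIiMzVVVVVVWiIiIiIiIiIiJEREREREREREIiIiIzMzMzMzVVVVVVVaqiIiIiIiIiIkRERERERERERCIiMzMzMzMzNVVVVVVVqqoiIiIiIiIiRERERERERERERCMzMzMzMzM1VVVVVVWqqqoiIiIiIiJEREREREREREQzMzMzMzMzMzVVVVVVVaqqqqIiIiIiIkREREREREREQzMzMzMzMzMzM1VVVVVVqqqqqiIiIiIiRERERERERERDMzMzMzMzMzMzVVVVVVWqqqqqoiIiIiJEREREREREREMzMzMzMzMzMzNVVVVVVaqqqqqiIiIiIkREREREREREMzMzMzMzMzMzM1VVVVVVqqqqqqoiIiIiREREREREREQzMzMzMzMzMzMzNVVVVVVaqqqqqiIiIiJEREREREREQAMzMzMzMzMzMzM1VVVVVVqqqqqqIiIiIkREREREREAAADMzMzMzMzMzMzNVVVVVWqqqqqqiIiIiRERERERAAAAAAzMzMzMzMzMzM1VVVVVVqqqqqqIiIiJEREREQAAAAAAAMzMzMzMzMzMzVVVVVVWqqqqqqiIiIkRAAAAAAAAAAAAzMzMzMzMzMzNVVVVVVaqqqqqqoiAAAAAAAAAAAAAAAzMzMzMzMzMzNVVVVVVVWqqqqqqgAAAAAAAAAAAAAAADMzMzMzMzMzM1VVVVVVVVqqqqqqAAAAAAAAAAAAAAAAMzMzMzMzMzMzVVVVVVVVVaqqqqoAAA"/>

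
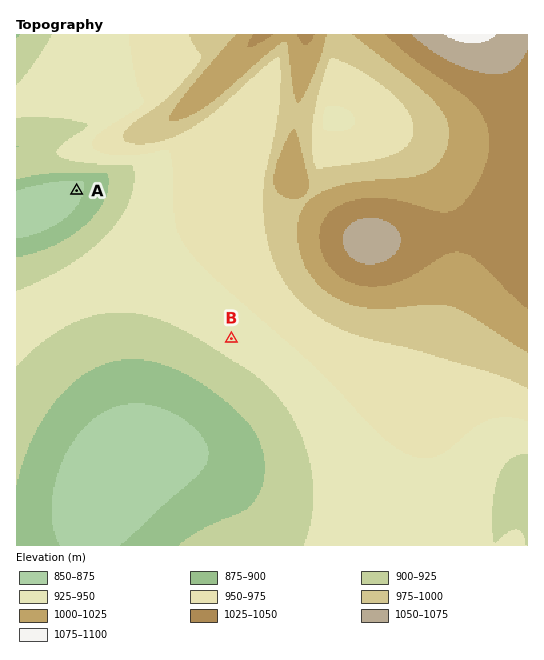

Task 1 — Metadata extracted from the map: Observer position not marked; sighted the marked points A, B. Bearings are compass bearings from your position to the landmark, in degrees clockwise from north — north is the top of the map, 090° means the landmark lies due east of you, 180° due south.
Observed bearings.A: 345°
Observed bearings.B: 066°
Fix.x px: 129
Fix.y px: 384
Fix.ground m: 885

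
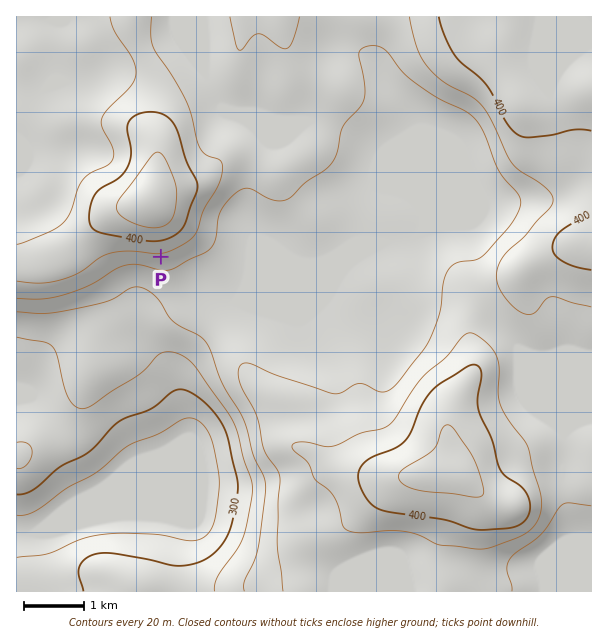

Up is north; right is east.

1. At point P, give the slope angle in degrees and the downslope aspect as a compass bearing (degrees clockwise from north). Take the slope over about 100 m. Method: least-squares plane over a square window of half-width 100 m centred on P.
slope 5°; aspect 176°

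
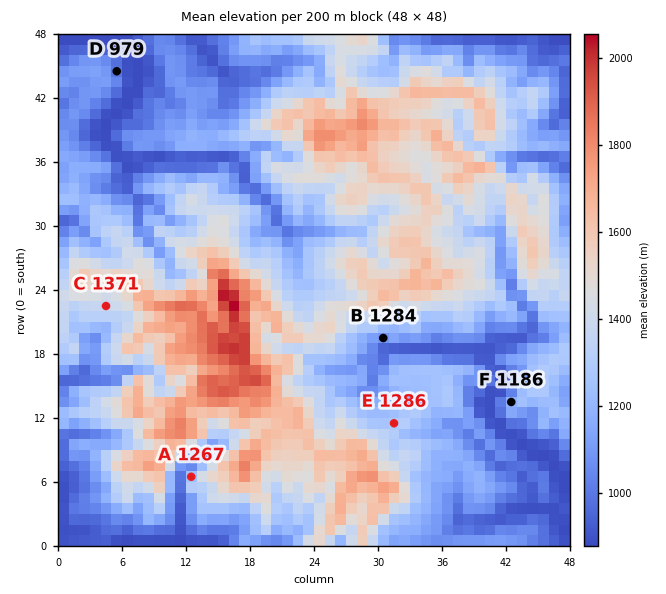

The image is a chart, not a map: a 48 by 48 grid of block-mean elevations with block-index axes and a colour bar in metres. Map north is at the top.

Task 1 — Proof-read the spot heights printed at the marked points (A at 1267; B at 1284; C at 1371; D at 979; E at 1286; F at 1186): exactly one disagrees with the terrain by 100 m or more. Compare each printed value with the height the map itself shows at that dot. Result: B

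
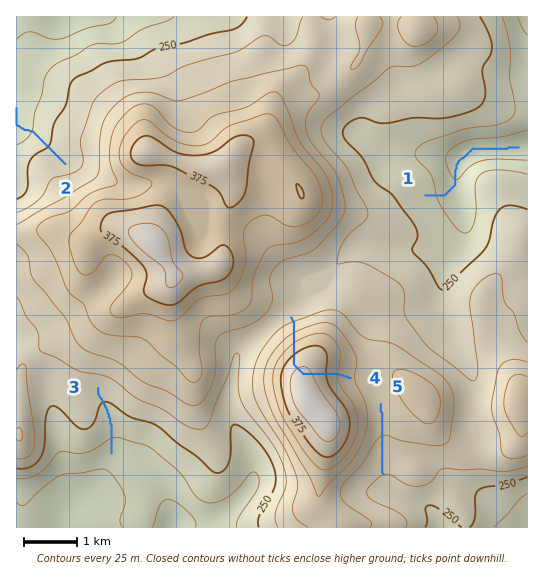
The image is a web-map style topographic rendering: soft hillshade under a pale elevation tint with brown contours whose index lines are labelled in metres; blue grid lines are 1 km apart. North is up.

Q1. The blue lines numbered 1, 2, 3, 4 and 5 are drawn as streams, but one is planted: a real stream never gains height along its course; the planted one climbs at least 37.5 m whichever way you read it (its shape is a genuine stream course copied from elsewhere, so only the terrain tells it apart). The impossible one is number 4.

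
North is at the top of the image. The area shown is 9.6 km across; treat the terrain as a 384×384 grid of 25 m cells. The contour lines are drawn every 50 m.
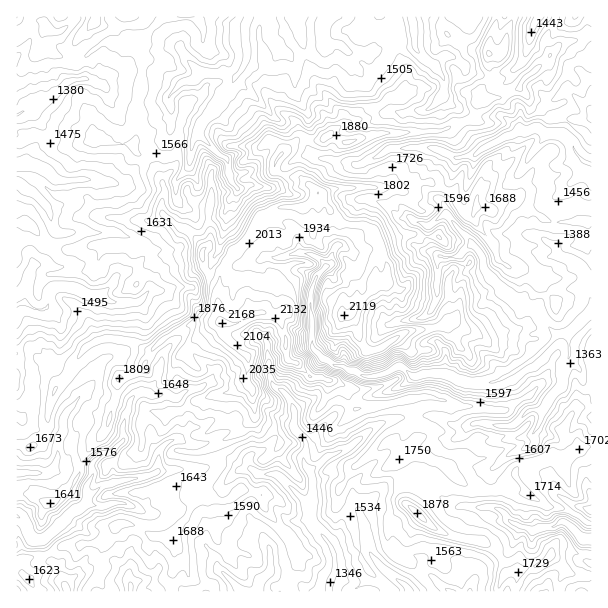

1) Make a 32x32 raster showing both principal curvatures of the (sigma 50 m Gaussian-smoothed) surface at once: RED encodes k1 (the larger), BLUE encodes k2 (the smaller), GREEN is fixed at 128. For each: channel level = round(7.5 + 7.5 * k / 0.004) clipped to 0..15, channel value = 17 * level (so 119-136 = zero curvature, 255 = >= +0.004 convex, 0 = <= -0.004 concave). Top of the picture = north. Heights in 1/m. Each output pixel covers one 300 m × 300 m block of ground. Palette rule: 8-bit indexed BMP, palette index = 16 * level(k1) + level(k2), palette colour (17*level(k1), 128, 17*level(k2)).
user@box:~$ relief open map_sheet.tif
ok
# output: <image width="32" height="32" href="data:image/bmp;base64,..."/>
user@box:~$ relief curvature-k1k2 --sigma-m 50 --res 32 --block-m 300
<image width="32" height="32" href="data:image/bmp;base64,Qk02CAAAAAAAADYEAAAoAAAAIAAAACAAAAABAAgAAAAAAAAEAAATCwAAEwsAAAABAAAAAAAAAIAAABGAAAAigAAAM4AAAESAAABVgAAAZoAAAHeAAACIgAAAmYAAAKqAAAC7gAAAzIAAAN2AAADugAAA/4AAAACAEQARgBEAIoARADOAEQBEgBEAVYARAGaAEQB3gBEAiIARAJmAEQCqgBEAu4ARAMyAEQDdgBEA7oARAP+AEQAAgCIAEYAiACKAIgAzgCIARIAiAFWAIgBmgCIAd4AiAIiAIgCZgCIAqoAiALuAIgDMgCIA3YAiAO6AIgD/gCIAAIAzABGAMwAigDMAM4AzAESAMwBVgDMAZoAzAHeAMwCIgDMAmYAzAKqAMwC7gDMAzIAzAN2AMwDugDMA/4AzAACARAARgEQAIoBEADOARABEgEQAVYBEAGaARAB3gEQAiIBEAJmARACqgEQAu4BEAMyARADdgEQA7oBEAP+ARAAAgFUAEYBVACKAVQAzgFUARIBVAFWAVQBmgFUAd4BVAIiAVQCZgFUAqoBVALuAVQDMgFUA3YBVAO6AVQD/gFUAAIBmABGAZgAigGYAM4BmAESAZgBVgGYAZoBmAHeAZgCIgGYAmYBmAKqAZgC7gGYAzIBmAN2AZgDugGYA/4BmAACAdwARgHcAIoB3ADOAdwBEgHcAVYB3AGaAdwB3gHcAiIB3AJmAdwCqgHcAu4B3AMyAdwDdgHcA7oB3AP+AdwAAgIgAEYCIACKAiAAzgIgARICIAFWAiABmgIgAd4CIAIiAiACZgIgAqoCIALuAiADMgIgA3YCIAO6AiAD/gIgAAICZABGAmQAigJkAM4CZAESAmQBVgJkAZoCZAHeAmQCIgJkAmYCZAKqAmQC7gJkAzICZAN2AmQDugJkA/4CZAACAqgARgKoAIoCqADOAqgBEgKoAVYCqAGaAqgB3gKoAiICqAJmAqgCqgKoAu4CqAMyAqgDdgKoA7oCqAP+AqgAAgLsAEYC7ACKAuwAzgLsARIC7AFWAuwBmgLsAd4C7AIiAuwCZgLsAqoC7ALuAuwDMgLsA3YC7AO6AuwD/gLsAAIDMABGAzAAigMwAM4DMAESAzABVgMwAZoDMAHeAzACIgMwAmYDMAKqAzAC7gMwAzIDMAN2AzADugMwA/4DMAACA3QARgN0AIoDdADOA3QBEgN0AVYDdAGaA3QB3gN0AiIDdAJmA3QCqgN0Au4DdAMyA3QDdgN0A7oDdAP+A3QAAgO4AEYDuACKA7gAzgO4ARIDuAFWA7gBmgO4Ad4DuAIiA7gCZgO4AqoDuALuA7gDMgO4A3YDuAO6A7gD/gO4AAID/ABGA/wAigP8AM4D/AESA/wBVgP8AZoD/AHeA/wCIgP8AmYD/AKqA/wC7gP8AzID/AN2A/wDugP8A/4D/ANXGgbXHpoGVt6W1pLOSt6WlhKamxZHForaD1tWEg7a216WUpLaWhKWmp4WStraDqLeTlsaRx6W3hnWUx9bWxaPEsufYtpaEpreXg7eGlYTIp3K3oreVdYOk1takounHwrHjgKW22Ma3p6aVloeExqaClcaDt5XF9rWWpoGQkLDScvaTgKKikJSGl4andLW0toLIpYWV1veEhJKRk6b489DXt+bD0vT3xpeYqKXY5segkciVhYPVhIaWx8a315SzxJGChPbQsZCQs5SWpKOQgPaQtca0tZV2hseGhMeWhMeEt7eT1aDS6KTWx6alhNTmksKQtNakt6a2ppe2osTWx6a21pKW+LCztKGitbampdXCkuiSgciWp5aUx7bWgKOkxoTWgbeV5MSmx5SUppXnpJD4odeEgZSVlJSAkKDyo9eTprWlk5XmkLWjxdendPXmgMO0tdTl58fX5/fW99SAt9iVldeFg+iUksaSkKTn1oCU5ff20vHBpKVwgHF0yOaR1JSXlreEtcTUtLe0g+WSwvjSoJCxkKChkJTok5OCxoLEtbiU16aVpPahxpam58HT44Dmkvb35NTA9rPWt5WUpMeUl4OWt7eWdObEtte0cOPEkOnFpYH29eS3x5antpSElJRzhMaWhYaFhYPGxrbn1tmAyNmFlLKAo9hzl4aTpaeFhMTUkYHCtIJzspTGpoaG1pDYttW256eg5pWUgpW1poWTx7W2yoK2lZa0xLeGl6i1kMO2pti0x7DllIDItqink6WFloamhZaWhoX105aDkdDwoNWW15WjgMDh1aaWlZOVhrelpbW1pIWFo/eh5pantOiio5fXo+P31IDmhZWDlae4laWltsXHxubFw4GF6IaFprfW2KeBkMCg56SFhrenqKiCppanhoamxKL3kpPI59XGxmKBkqTnoOXWtraWhoeXk9ajpISEdIXR9eK0oJCAs/fF5ubXp6bVxcSlhaeHhJW0gpaWhoaVtteQ+LDko/bElYNxgqenprjEsselpJamhaaXp6eXlreWlrDiwPLm5rWRo8aUgJCQcLGAstbD2KWUuKaHl6iWp5eUtKHVhbe11dT40/X29/f3yKW0kKGQkdeDhpeXl4Wnl5PngYWHtbHWkbTXtYKBgYW01aOzxbamlIaDg8mWhZemgNnGgpajtnOlxXSE1si3gLXZxtTmk5WUp5eTkJKFl5eVoaKzhLeHhbaWdnWFyLegxZS0k/W2lJWml7bHlpeHl7iRt8eTtoWEppaFhnbGgqKjleijo/d0lpS3lYO3l6iXhJTIhnTGg6eWlJWWhraCx8ak1teAxte3tsjFxpK2haa3triWhLaVuJaUpqeWtZS3h3PF5pDVk7U="/>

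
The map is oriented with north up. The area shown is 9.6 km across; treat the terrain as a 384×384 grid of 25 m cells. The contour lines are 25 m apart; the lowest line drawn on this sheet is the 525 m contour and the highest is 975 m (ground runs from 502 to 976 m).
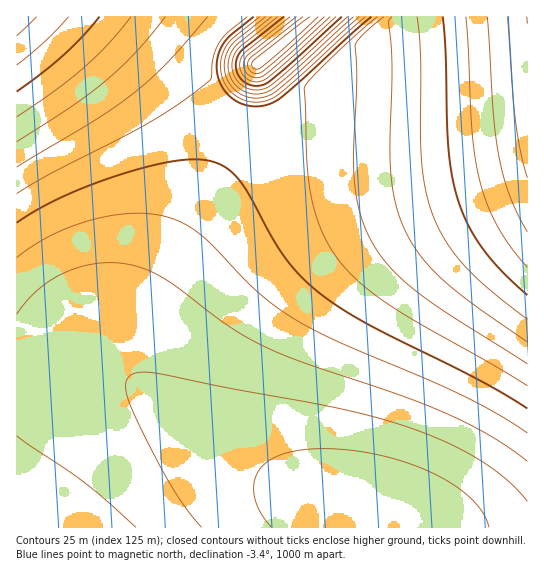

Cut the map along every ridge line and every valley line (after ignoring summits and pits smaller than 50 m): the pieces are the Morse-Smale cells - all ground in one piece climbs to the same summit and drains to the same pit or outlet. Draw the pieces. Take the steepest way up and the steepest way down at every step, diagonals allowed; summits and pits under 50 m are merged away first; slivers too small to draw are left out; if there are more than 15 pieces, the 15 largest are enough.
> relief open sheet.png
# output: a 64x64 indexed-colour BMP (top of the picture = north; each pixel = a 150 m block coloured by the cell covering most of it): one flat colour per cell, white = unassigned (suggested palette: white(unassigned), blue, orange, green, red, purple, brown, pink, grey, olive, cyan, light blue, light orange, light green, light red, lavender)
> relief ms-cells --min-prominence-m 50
<image width="64" height="64" href="data:image/bmp;base64,Qk12CAAAAAAAAHYAAAAoAAAAQAAAAEAAAAABAAQAAAAAAAAIAAATCwAAEwsAABAAAAAAAAAA////ALR3HwAOf/8ALKAsACgn1gC9Z5QAS1aMAMJ34wB/f38AIr28AM++FwDox64AeLv/AIrfmACWmP8A1bDFABEREREREREREREREREREREREREREREREREREREREREREREREREREREREREREREREREREREREREREREREREREREREREREREREREREREREREREREREREREREREREREREREREREREREREREREREREREREREREREREREREREREREREREREREREREREREREREREREREREREREREREREREREREREREREREREREREREREREREREREREREREREREREREREREREREREREREREREREREREREREREREREREREREREREREREREREREREREREREREREREREREREREREREREREREREREREREREREREREREREREREREREREREREREREREREREREREREREREREREREREREREREREREREREREREREREREREREREREREREREREREREREREREREREREREREREREREREREREREREREREREREREREREREREREREREREREREREREREREREREREREREREREREREREREREREREREREREREREREREREREREREREREREREREREREREREREREREREREREREREREREREREREREREREREREREREREREREREREREREREREREREREREREREREREREREREREREREREREREREREREREREREREREREREREREREREREREREREREREREREREREREREREREREREREREREREREREREREREREREREREREREREREREREREREREREREREREREREREREREREREREREREREREREREREREREhEREREREREREREREREREREREREREREREREiIiIiIiIiERERERERERERERERERERERERERERERERESIiIiIiIiIRERERERERERERERERERERERERERERERERIiIiIiIiIhEREREREREREREREREREREREREREREREREiIiIiIiIiERERERERERERERERERERERERERERERERESIiIiIiIiIhERERERERERERERERERERERERERERERERIiIiIiIiIiEREREREREREREREREREREREREREREREREiIiIiIiIiIRERERERERERERERERERERERERERERERESIiIiIiIiIiERERERERERERERERERERERERERERERERIiIiIiIiIiIREREREREREREREREREREREREREREREREiIiIiIiIiIiERERERERERERERERERERERERERERERESIiIiIiIiIiIRERERERERERERERERERERERERERERERIiIiIiIiIiIiEREREREREREREREREREREREREREREREiIiIiIiIiIiIRERERERERERERERERERERERERERERESIiIiIiIiIiIiERERERERERERERERERERERERERERERIiIiIiIiIiIiIhEREREREREREREREREREREREREREREiIiIiIiIiIiIiERERERERERERERERERERERERERERESIiIiIiIiIiIiIhERERERERERERERERERERERERERERIiIiIiIiIiIiIiEREREREREREREREREREREREREREREiIiIiIiIiIiIiIhERERERERERERERERERERERERERESIiIiIiIiIiIiIiERERERERERERERERERERERERERERIiIiIiIiIiIiIiIhEREREREREREREREREREREREREREiIiIiIiIiIiIiIiIRERERERERERERERERERERERERESIiIiIiIiIiIiIiIhERERERERERERERERERERERERERIiIiIiIiIiIiIiIiIREREREREREREREREREREREREREiIiIiIiIiIiIiIiIhERERERERERERERERERERERERESIiIiIiIiIiIiIiIiIRERERERERERERERERERERERERIiIiIiIiIiIiIiIiIhEREREREREREREREREREREREREiIiIiIiIiIiIiIiIiIRERERERERERERERERERERERESIiIiIiIiIiIiIiIiIhERERERERERERERERERERERERIiIiIiIiIiIiIiIiIiIREREREREREREREREREREREREiIiIiIiIiIiIiIiIiIhERERERERERERERERERERERESIiIiIiIiIiIiIiIiIiIRERERERERERERERERERERERIiIiIiIiIiIiIiIiIiRDMzMREREREzMzMzMzMzMzEREiIiIiIiIiIiIiIiIiREMzMzMzMzMzMzMzMzMzMzMzMyIiIiIiIiIiIiIiIiREQzMzMzMzMzMzMzMzMzMzMzMzIiIiIiIiIiIiIiIiRERDMzMzMzMzMzMzMzMzMzMzMzMiIiIiIiIiIiIiIiREREQzMzMzMzMzMzMzMzMzMzMzMyIiIiIiIiIiIiIiRERERDMzMzMzMzMzMzMzMzMzMzMzIiIiIiIiIiIiIiREREREQzMzMzMzMzMzMzMzMzMzMzMiIiIiIiIiIiIiREREREREMzMzMzMzMzMzMzMzMzMzMyIiIiIiIiIiIiRERERERERDMzMzMzMzMzMzMzMzMzMzIiIiIiIiIiIiREREREREREQzMzMzMzMzMzMzMzMzMzMiIiIiIiIiIiREREREREREREQzMzMzMzMzMzMzMzMzMyIiIiIiIiIkREREREREREREREMzMzMzMzMzMzMzMzMz"/>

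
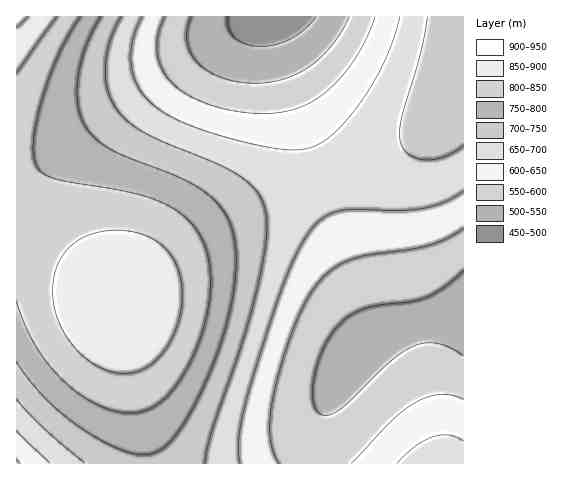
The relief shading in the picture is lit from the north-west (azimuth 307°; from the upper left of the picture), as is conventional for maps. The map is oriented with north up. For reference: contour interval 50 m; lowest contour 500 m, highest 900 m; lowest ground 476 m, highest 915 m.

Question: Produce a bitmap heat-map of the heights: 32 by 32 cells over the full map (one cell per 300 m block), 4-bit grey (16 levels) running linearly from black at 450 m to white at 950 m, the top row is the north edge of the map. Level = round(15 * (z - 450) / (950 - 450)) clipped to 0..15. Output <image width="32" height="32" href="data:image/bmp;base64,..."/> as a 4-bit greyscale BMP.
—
<image width="32" height="32" href="data:image/bmp;base64,Qk12AgAAAAAAAHYAAAAoAAAAIAAAACAAAAABAAQAAAAAAAACAAATCwAAEwsAABAAAAAAAAAAAAAAABEREQAiIiIAMzMzAERERABVVVUAZmZmAHd3dwCIiIgAmZmZAKqqqgC7u7sAzMzMAN3d3QDu7u4A////AFZniImZmYh2ZVRERFVWZ3dmeImZmZmIdmVEQ0RFVWZmZ4iZqqqpmHZlRDMzRFVWZniJqqqqqph3ZUQzMzRFVVWImqu7u6qZh2VEMzMzREVViaq7u7u6qYdlVDMzMzRERJqrvMzMu6mHZlQzMzMzRESau8zMzMu6mHZUQzMzMzMzq7zN3d3Muph2VEMzMzMzM6vMzd3dzLqYdmVDMzMzMzO7zN3d3dy7qYdlRDMzMzMyu8zd3d3cy6mHZVRDMzMzM7vM3d3d3Muph2ZUREMzMzO7zN3d3dy7qYd2VUREREMzu8zN3d3Mu6mIdmVVREREQ7vMzM3MzLqpiHZlVVVVVES7vMzMzMu6qYh3ZmVVVVVUu7u8zMu7qpmId2ZmZmZmVbu7u7u7uqmZiHdmZmZmZma7u7u7qqqZmId3dmZnd3dmu6qqqqqZmIh3d2Znd3d3d7qqqqmZmIh3d2ZmZ3d3d3e6qqmZiIh3dmZmZmZ3d4iIuqqZmId3dmZmVWZmd3iIiLqqmYh3ZmVVVVVVZmd3iIi7qpiHdmVVREREVVZnd4iIu6qYh2ZVREQzRERVZneIiMuqmHdlVEMzMzM0RVZniIjLuph3ZUQzMiIiM0RWZ3iJzLqYh2VEMiIiIiM0RWd4idy7qYdlQzIiEREiM0VmeIndy6mHZUQyIREREiNFVniJ"/>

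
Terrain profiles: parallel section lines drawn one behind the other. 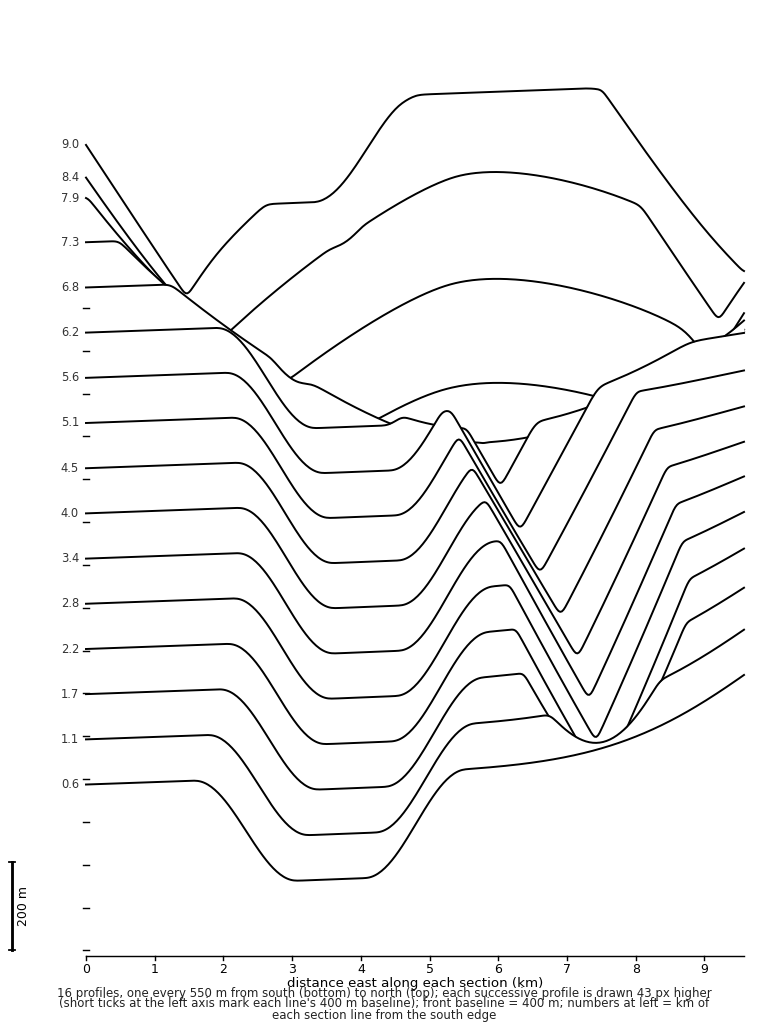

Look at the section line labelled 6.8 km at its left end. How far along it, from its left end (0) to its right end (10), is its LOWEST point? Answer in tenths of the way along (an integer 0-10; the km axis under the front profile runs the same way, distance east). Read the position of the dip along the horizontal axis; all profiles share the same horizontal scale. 6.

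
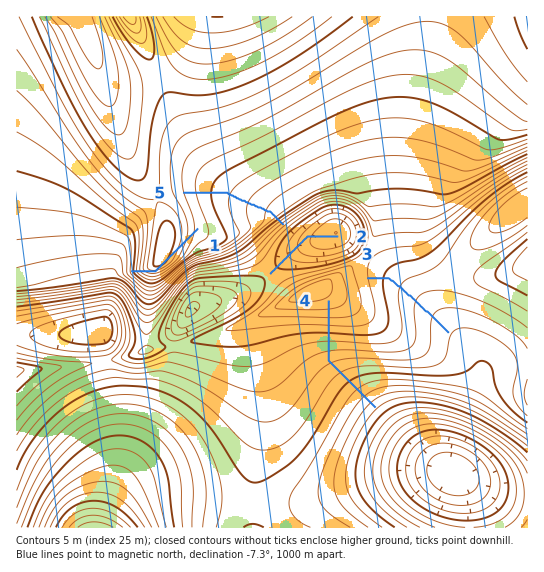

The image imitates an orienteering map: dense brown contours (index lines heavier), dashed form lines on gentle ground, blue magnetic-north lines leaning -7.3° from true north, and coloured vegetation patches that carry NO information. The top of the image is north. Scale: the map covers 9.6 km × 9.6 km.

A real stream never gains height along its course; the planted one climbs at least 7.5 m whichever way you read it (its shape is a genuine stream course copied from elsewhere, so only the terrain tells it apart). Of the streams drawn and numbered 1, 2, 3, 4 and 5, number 1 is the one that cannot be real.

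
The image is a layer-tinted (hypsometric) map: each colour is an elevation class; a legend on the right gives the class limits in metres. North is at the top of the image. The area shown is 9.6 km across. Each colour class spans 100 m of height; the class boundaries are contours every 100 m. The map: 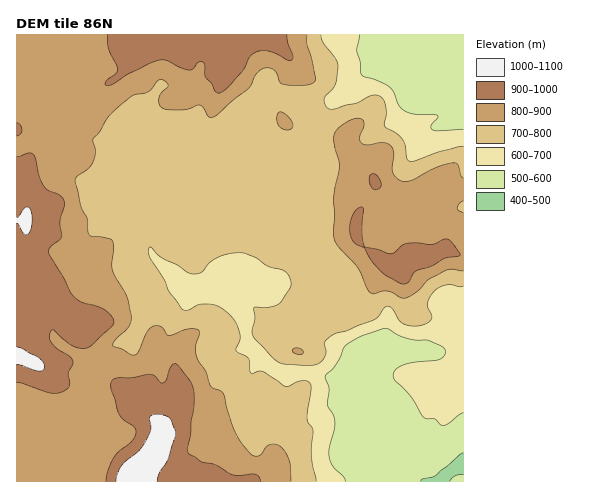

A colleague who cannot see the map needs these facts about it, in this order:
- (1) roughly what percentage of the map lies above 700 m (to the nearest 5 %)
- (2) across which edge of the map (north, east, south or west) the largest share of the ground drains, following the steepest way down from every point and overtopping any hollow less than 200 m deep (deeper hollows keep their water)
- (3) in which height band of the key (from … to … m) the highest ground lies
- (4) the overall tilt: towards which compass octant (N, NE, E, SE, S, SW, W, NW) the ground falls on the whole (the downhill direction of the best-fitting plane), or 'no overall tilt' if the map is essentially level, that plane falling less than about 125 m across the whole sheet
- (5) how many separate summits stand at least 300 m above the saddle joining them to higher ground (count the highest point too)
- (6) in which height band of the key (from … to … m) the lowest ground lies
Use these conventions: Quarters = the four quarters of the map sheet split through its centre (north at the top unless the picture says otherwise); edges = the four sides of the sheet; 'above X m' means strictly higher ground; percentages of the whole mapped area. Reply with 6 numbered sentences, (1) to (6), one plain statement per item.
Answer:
(1) Roughly 75 % of the ground is higher than 700 m.
(2) Drainage is mainly to the south: more ground falls towards that edge than towards any other.
(3) The highest ground lies in the 1000–1100 m band.
(4) On the whole the ground falls towards the east.
(5) There is 1 summit with 300 m or more of prominence.
(6) The lowest ground lies in the 400–500 m band.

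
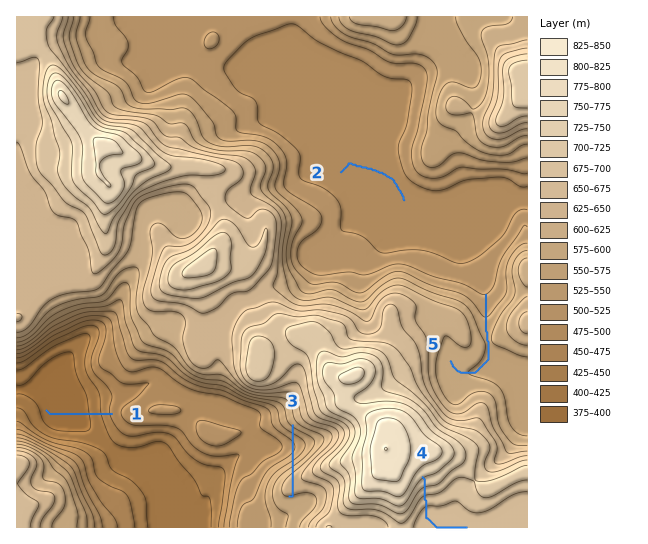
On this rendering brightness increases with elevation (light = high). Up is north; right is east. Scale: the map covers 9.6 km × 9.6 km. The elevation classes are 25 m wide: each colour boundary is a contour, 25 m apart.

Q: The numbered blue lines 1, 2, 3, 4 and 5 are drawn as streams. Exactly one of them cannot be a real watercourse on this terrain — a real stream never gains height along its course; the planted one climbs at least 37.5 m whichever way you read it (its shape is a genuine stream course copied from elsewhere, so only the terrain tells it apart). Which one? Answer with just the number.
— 3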